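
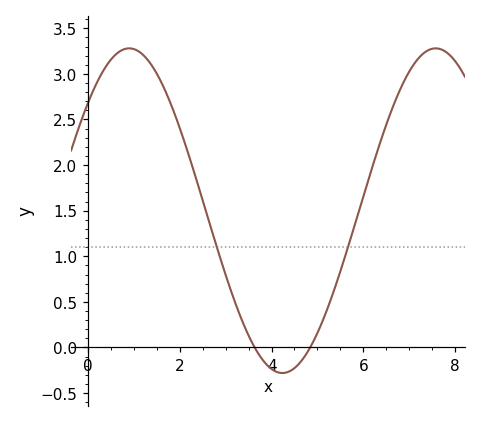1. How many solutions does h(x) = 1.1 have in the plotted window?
2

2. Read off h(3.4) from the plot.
0.25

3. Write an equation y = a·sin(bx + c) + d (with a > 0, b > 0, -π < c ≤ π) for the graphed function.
y = 1.78sin(0.94x + 0.73) + 1.5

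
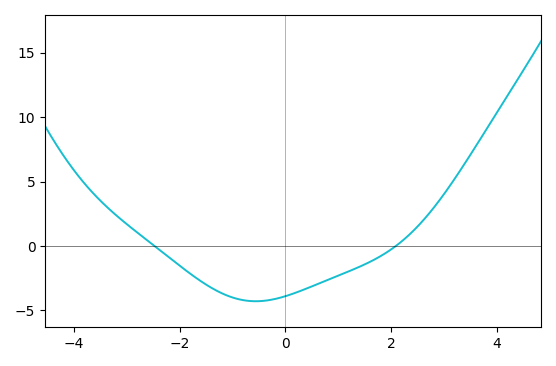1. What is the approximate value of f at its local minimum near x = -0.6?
-4.29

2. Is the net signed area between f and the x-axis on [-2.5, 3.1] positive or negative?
negative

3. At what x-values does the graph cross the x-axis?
-2.48, 2.09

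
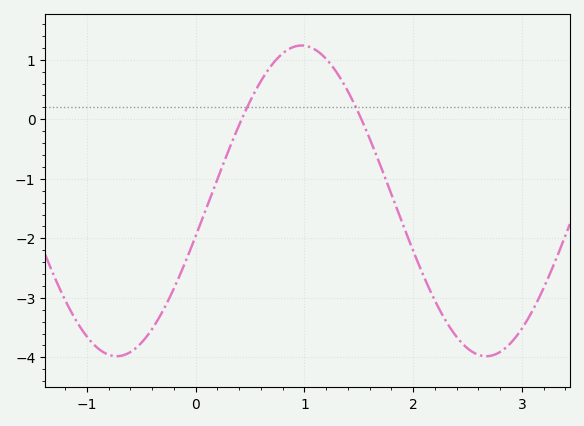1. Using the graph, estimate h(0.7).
0.9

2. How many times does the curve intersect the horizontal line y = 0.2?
2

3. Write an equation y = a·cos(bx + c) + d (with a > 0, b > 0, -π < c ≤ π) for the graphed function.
y = 2.61cos(1.9x - 1.8) - 1.37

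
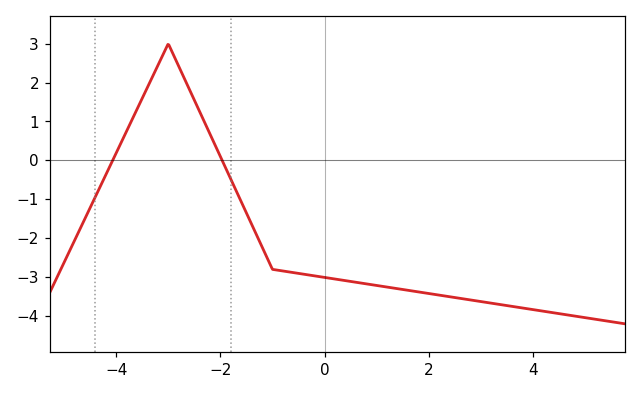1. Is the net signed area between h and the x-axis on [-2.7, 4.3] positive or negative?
negative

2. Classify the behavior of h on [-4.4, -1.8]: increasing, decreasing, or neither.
neither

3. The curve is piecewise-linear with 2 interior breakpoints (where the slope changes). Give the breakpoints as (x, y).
(-3, 3); (-1, -2.8)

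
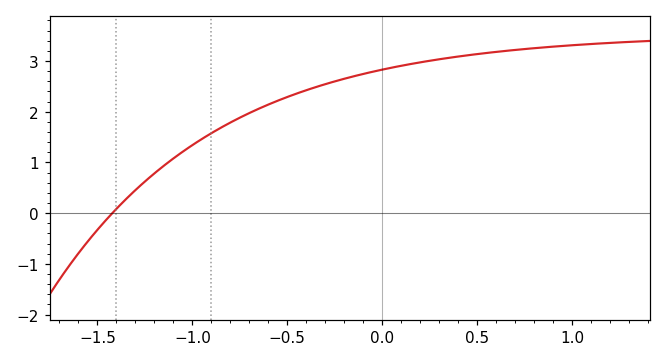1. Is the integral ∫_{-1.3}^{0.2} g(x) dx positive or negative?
positive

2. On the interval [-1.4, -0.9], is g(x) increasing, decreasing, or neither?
increasing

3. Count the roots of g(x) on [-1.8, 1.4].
1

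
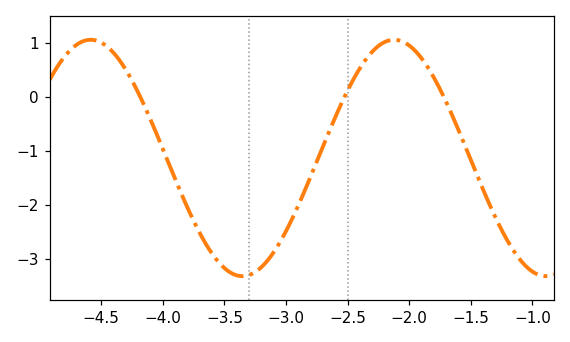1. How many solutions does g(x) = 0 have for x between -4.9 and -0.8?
3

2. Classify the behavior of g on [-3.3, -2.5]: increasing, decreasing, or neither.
increasing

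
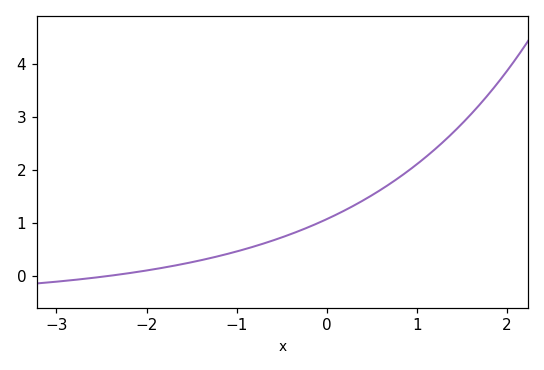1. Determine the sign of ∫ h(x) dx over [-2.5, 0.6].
positive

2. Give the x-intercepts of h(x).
-2.42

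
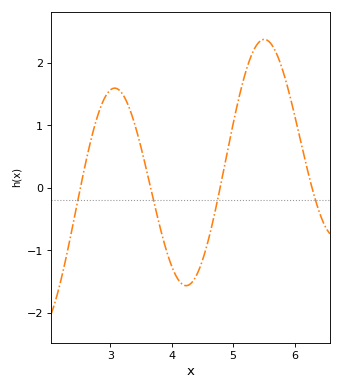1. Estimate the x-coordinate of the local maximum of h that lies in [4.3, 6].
5.5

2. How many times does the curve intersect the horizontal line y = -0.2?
4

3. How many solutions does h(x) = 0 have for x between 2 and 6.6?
4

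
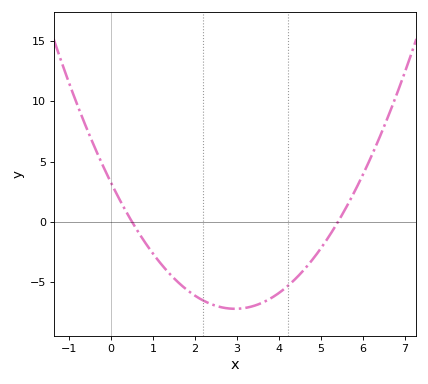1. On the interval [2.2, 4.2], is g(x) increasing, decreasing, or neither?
neither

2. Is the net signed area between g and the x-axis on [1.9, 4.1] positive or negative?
negative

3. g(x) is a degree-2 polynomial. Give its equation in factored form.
y = 1.2(x - 0.5)(x - 5.4)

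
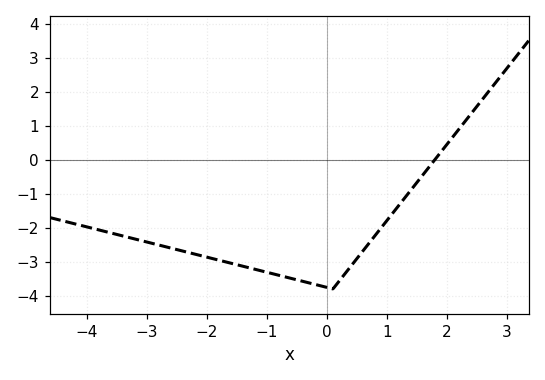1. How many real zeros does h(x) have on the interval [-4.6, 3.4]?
1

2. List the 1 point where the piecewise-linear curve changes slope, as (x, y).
(0.1, -3.8)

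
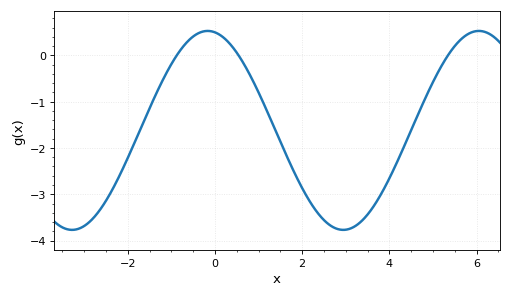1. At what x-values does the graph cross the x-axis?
-0.8, 0.6, 5.4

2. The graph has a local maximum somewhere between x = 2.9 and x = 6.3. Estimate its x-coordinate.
6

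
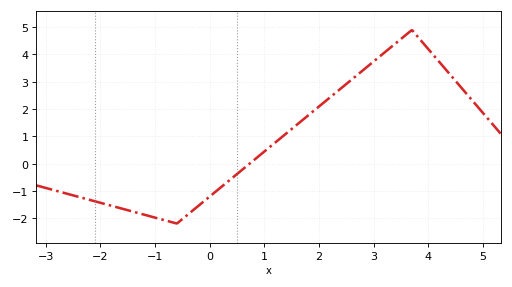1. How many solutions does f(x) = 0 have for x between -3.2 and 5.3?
1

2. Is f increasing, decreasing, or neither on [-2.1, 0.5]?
neither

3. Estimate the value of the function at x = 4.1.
3.96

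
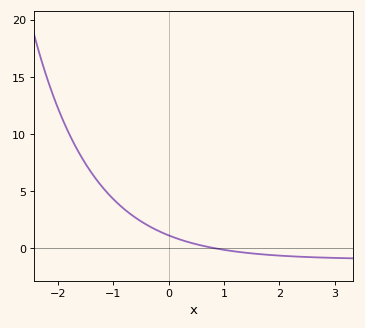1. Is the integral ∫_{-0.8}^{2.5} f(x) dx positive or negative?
positive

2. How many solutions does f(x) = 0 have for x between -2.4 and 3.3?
1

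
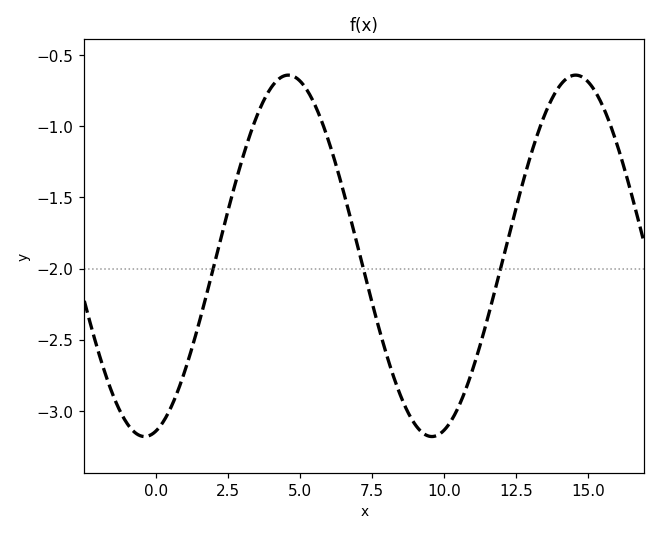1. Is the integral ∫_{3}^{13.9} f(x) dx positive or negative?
negative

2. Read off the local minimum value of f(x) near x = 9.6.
-3.18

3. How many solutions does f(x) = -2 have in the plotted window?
3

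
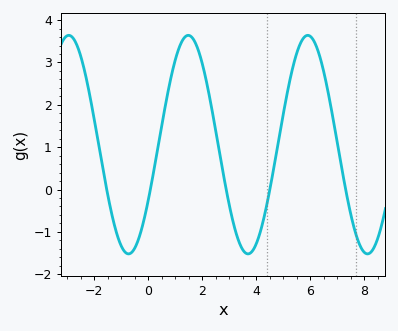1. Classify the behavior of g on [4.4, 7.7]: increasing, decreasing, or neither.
neither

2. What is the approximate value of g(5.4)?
3.01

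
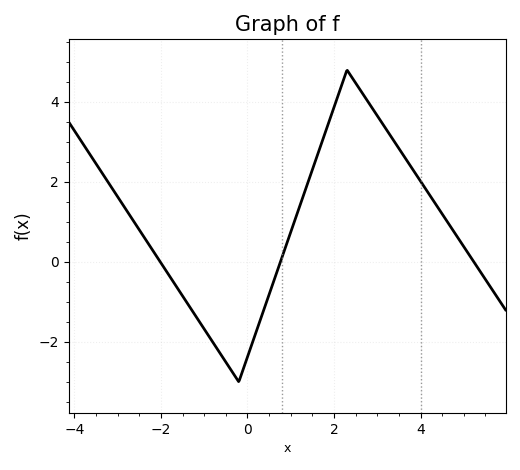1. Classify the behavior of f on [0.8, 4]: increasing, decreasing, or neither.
neither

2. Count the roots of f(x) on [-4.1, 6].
3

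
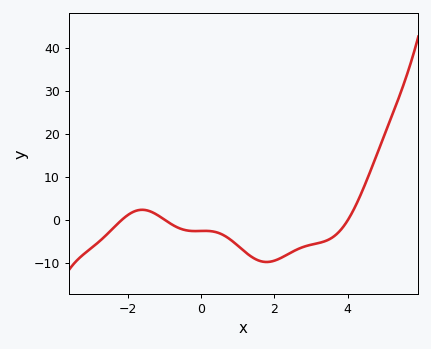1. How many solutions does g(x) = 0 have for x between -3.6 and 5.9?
3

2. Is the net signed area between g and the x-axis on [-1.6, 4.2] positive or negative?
negative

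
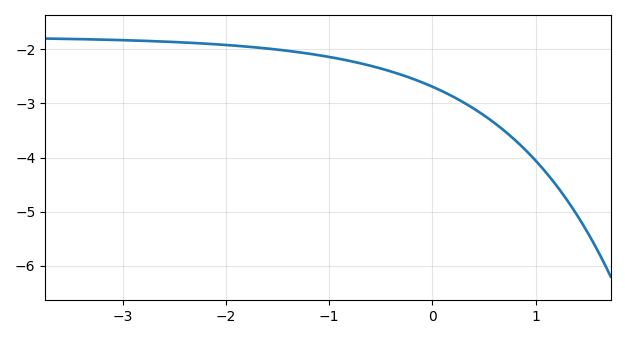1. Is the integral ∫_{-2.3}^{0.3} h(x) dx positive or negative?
negative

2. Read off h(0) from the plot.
-2.7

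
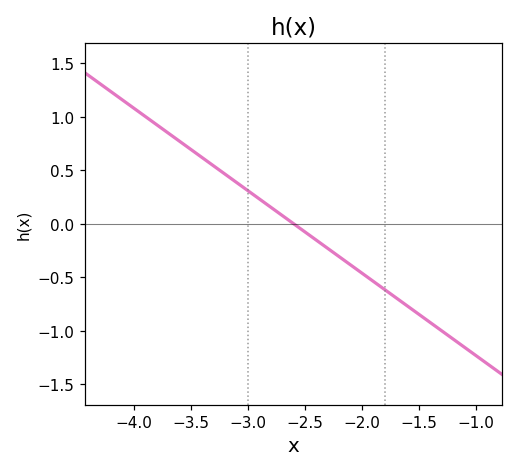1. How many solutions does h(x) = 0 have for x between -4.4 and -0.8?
1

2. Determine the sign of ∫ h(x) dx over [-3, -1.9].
negative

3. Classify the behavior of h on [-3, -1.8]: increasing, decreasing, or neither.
decreasing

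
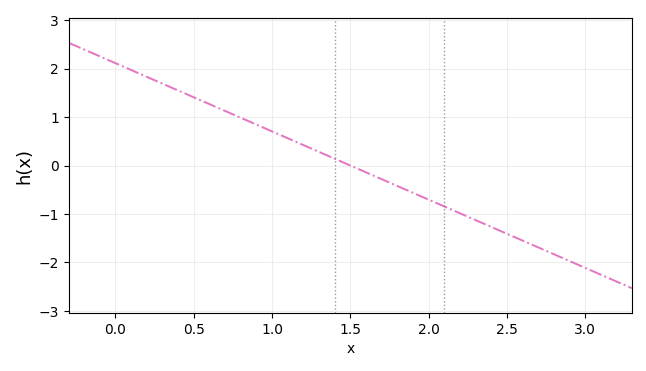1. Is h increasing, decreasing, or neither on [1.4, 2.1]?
decreasing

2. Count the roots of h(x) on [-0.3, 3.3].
1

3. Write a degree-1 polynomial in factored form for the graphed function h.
y = -1.41(x - 1.5)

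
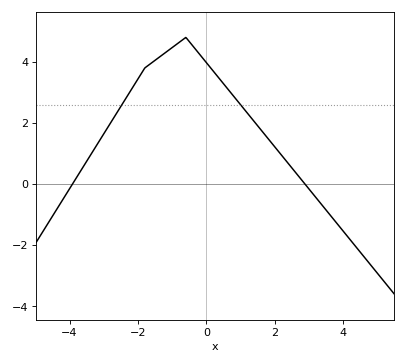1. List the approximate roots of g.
-3.91, 2.88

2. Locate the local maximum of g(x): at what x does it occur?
-0.603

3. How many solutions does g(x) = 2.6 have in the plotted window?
2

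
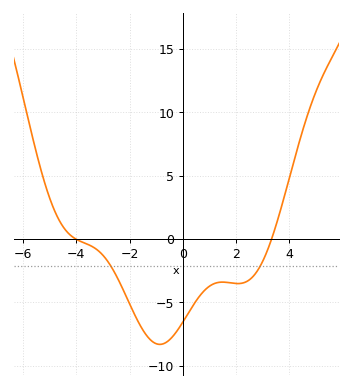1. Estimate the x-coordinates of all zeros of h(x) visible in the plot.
-4, 3.4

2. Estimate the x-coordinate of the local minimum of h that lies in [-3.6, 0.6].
-0.8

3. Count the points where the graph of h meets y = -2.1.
2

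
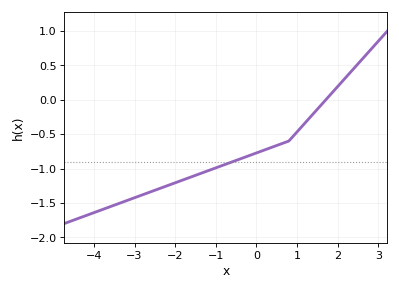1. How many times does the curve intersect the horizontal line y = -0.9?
1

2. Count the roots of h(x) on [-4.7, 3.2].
1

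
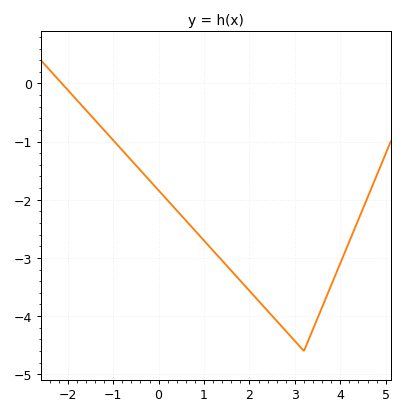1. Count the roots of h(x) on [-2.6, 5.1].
1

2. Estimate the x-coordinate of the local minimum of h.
3.2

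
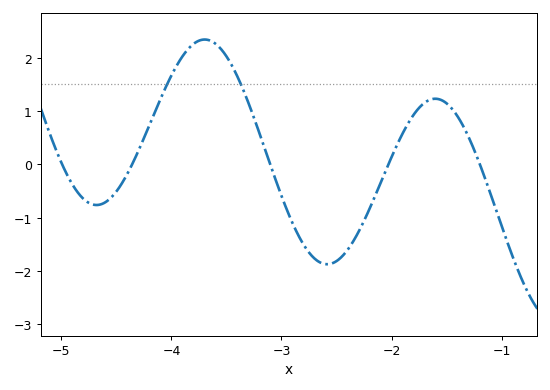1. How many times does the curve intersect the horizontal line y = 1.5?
2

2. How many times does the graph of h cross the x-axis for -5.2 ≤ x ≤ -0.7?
5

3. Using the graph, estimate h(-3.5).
2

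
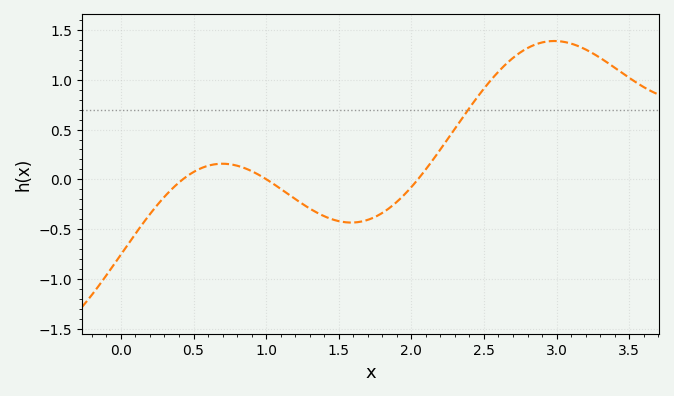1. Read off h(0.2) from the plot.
-0.35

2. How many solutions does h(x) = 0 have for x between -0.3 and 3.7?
3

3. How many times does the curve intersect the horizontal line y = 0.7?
1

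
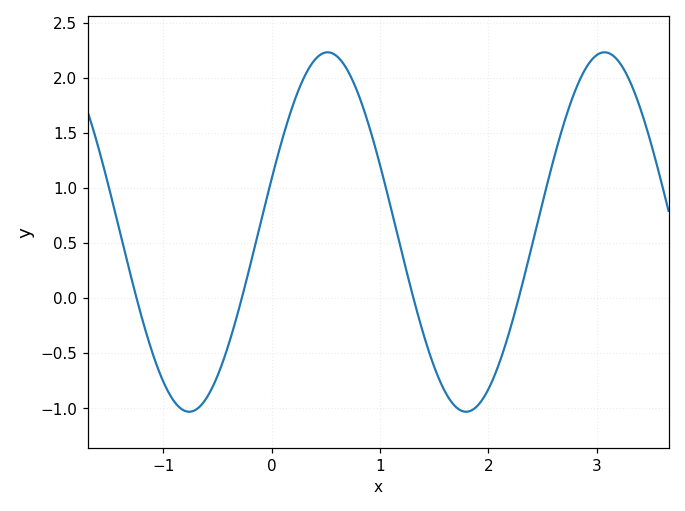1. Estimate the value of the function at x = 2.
-0.825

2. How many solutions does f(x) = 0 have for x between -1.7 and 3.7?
4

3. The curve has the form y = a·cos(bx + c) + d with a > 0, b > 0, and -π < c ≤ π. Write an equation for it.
y = 1.63cos(2.46x - 1.27) + 0.6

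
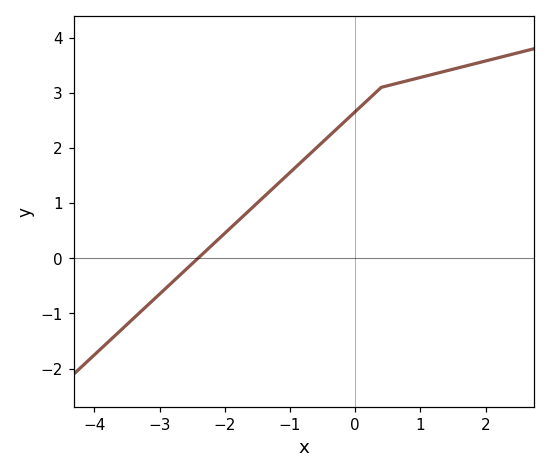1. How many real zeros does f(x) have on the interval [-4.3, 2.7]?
1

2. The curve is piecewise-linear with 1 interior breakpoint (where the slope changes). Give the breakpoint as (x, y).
(0.4, 3.1)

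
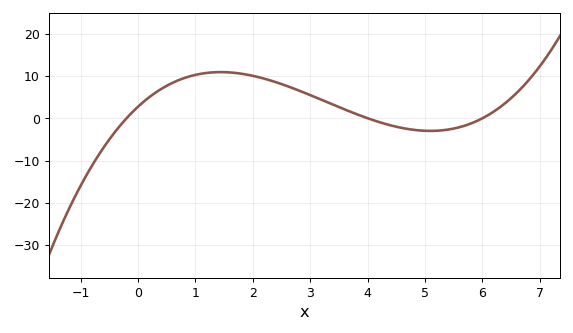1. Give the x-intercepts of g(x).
-0.2, 4, 6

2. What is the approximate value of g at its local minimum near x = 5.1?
-2.99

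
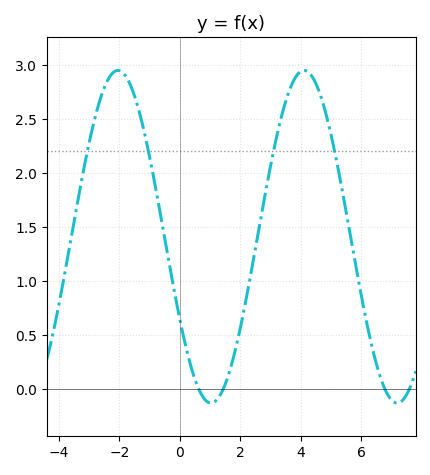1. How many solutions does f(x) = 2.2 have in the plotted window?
4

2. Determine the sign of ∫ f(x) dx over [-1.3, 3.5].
positive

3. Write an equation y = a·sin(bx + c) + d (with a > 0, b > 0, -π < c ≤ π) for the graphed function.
y = 1.54sin(1.02x - 2.62) + 1.41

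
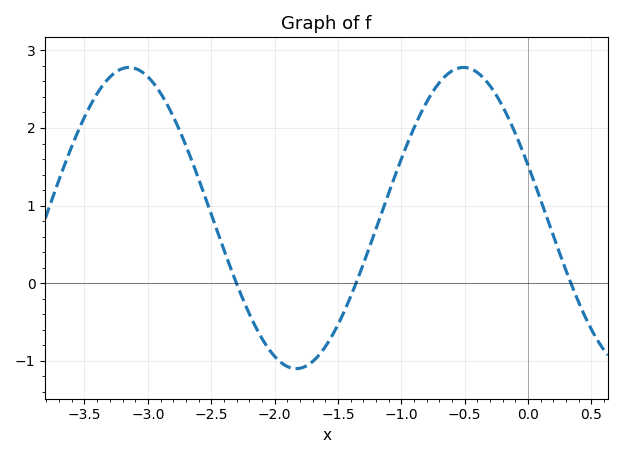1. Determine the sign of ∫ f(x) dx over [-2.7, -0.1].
positive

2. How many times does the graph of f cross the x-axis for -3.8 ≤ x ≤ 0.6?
3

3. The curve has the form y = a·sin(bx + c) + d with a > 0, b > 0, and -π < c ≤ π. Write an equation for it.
y = 1.94sin(2.4x + 2.8) + 0.84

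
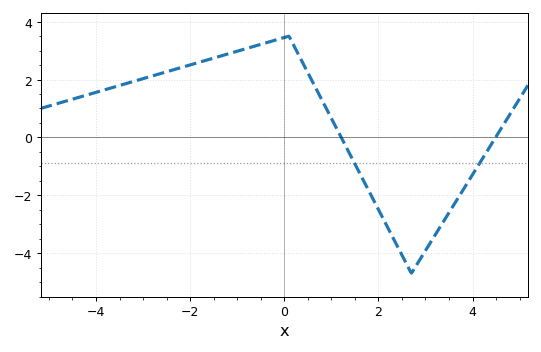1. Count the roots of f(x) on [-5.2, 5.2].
2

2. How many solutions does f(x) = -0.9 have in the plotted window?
2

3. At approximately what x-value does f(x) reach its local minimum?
2.7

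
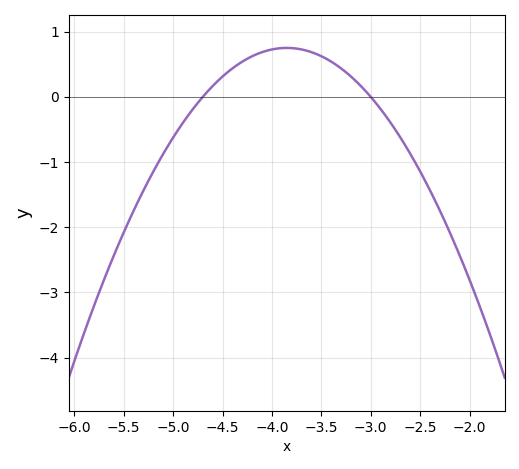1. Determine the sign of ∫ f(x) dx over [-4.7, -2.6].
positive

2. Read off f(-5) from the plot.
-0.6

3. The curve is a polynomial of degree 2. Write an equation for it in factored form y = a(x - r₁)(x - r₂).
y = -1.04(x + 4.7)(x + 3)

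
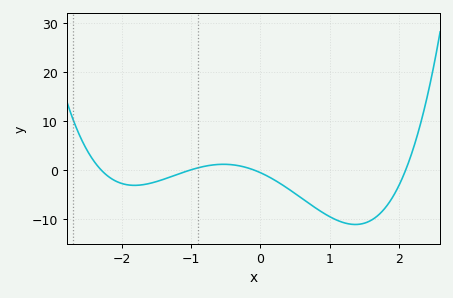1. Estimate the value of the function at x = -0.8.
1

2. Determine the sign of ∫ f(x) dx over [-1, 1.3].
negative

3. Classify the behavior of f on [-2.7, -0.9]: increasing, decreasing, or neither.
neither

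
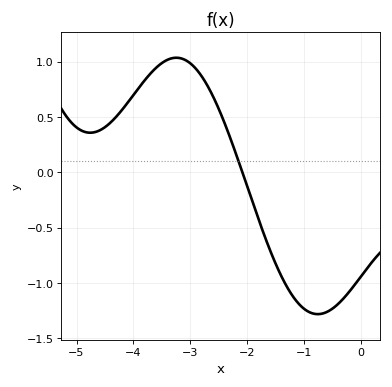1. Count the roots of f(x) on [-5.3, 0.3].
1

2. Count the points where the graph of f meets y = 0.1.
1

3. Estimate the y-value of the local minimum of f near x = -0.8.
-1.28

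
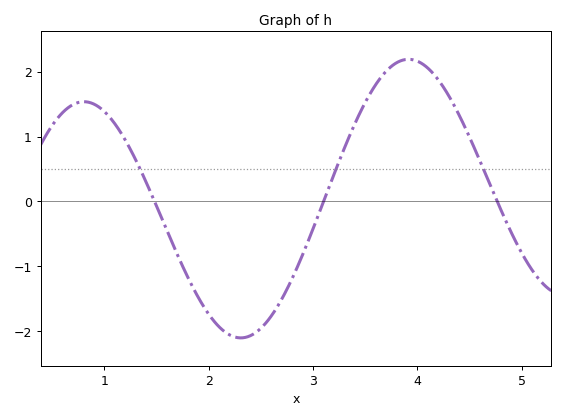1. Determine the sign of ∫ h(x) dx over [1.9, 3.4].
negative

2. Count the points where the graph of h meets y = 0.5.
3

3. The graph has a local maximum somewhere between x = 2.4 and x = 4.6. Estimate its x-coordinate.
3.9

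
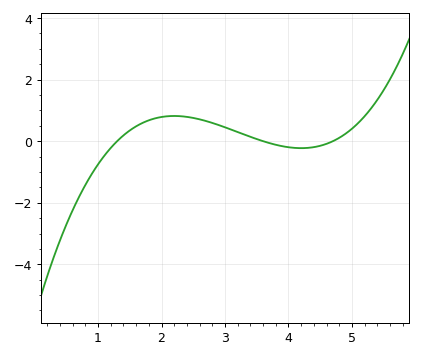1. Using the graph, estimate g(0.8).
-1.4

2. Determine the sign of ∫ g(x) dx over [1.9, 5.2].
positive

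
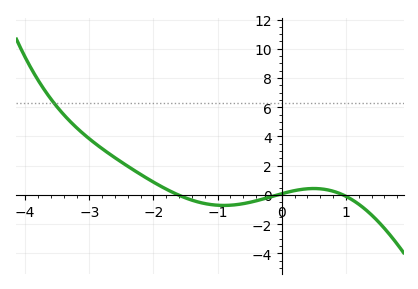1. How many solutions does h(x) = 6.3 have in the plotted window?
1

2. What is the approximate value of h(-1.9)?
0.6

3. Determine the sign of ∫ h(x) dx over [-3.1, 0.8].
positive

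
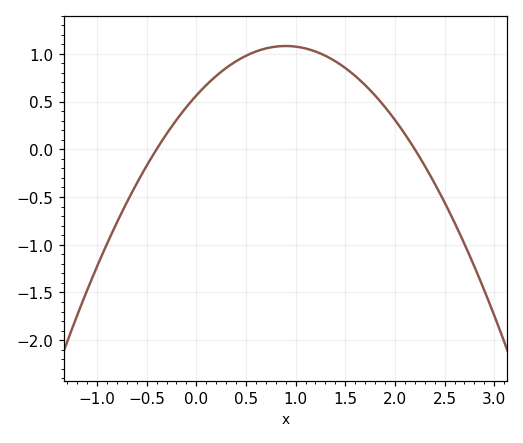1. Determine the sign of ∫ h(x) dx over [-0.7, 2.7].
positive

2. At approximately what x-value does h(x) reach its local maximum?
0.9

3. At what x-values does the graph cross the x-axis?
-0.4, 2.2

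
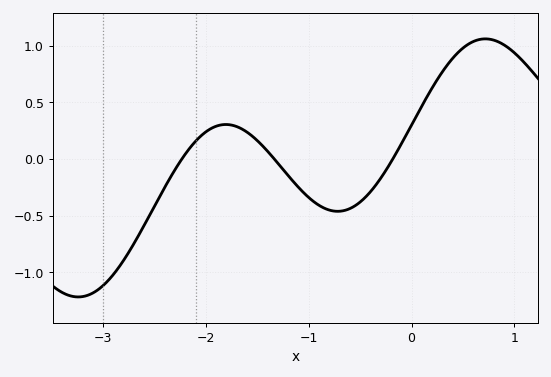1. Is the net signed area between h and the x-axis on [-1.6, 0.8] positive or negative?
positive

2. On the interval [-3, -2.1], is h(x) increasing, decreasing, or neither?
increasing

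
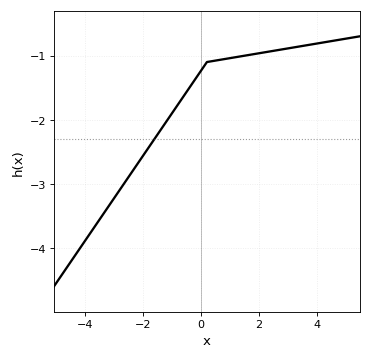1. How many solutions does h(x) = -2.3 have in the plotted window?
1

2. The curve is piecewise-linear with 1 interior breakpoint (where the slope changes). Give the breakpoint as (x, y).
(0.2, -1.1)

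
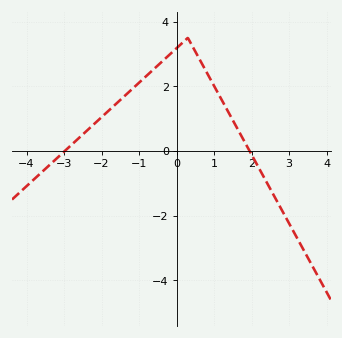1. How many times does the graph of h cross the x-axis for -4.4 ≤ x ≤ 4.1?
2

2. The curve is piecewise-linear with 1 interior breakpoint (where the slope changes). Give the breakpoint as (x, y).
(0.3, 3.5)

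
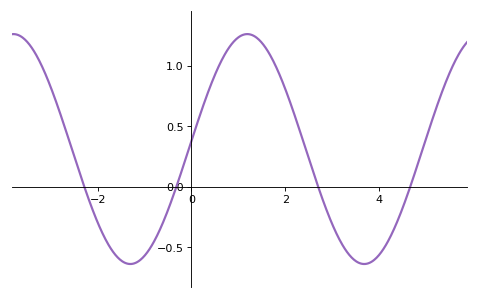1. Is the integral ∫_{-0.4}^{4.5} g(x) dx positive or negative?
positive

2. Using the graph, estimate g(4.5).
-0.2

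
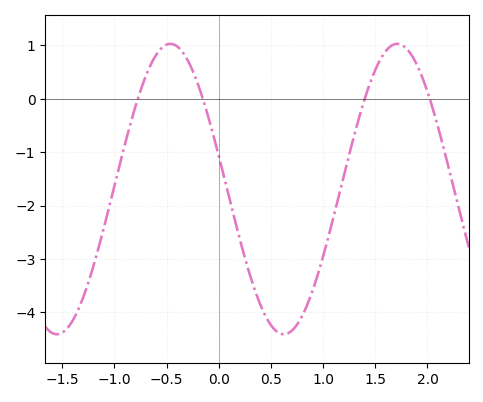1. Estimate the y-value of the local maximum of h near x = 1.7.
1.03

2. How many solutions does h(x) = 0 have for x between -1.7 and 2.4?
4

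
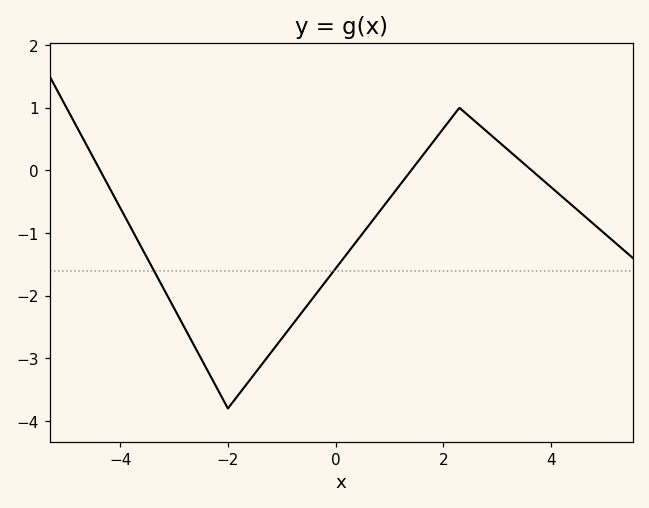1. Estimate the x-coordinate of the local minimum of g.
-2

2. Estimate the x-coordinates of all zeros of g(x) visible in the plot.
-4.37, 1.4, 3.64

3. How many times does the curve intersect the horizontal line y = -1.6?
2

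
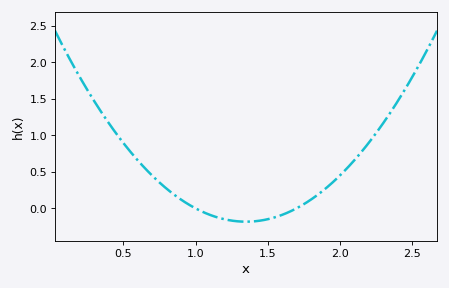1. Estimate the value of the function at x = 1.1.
-0.089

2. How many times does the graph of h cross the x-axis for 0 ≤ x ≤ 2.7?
2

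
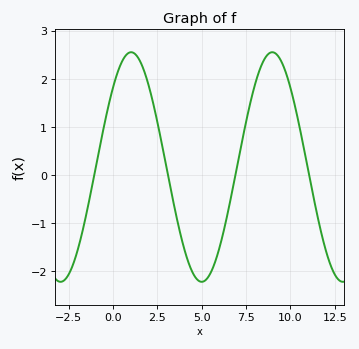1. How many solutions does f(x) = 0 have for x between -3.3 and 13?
4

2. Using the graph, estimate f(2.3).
1.45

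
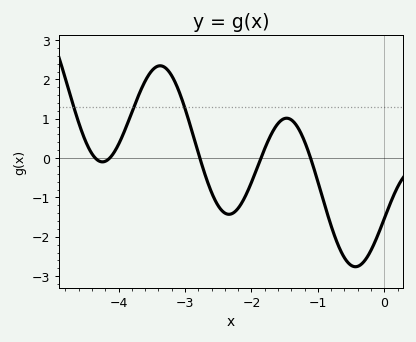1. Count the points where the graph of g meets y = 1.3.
3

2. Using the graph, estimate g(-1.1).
-0.047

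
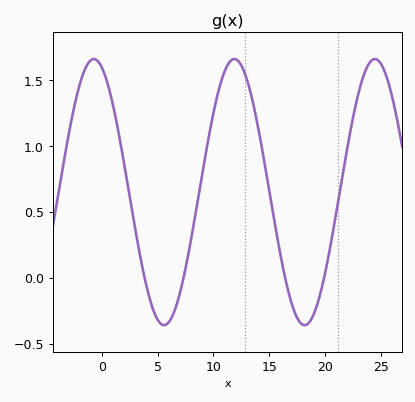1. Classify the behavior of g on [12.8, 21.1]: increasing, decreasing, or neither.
neither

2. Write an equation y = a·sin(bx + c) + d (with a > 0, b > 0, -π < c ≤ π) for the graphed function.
y = 1.01sin(0.5x + 1.9) + 0.65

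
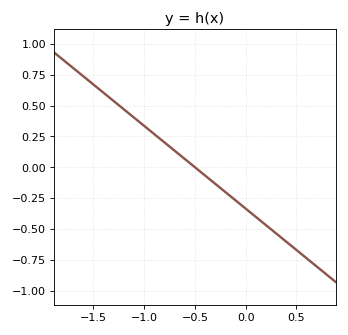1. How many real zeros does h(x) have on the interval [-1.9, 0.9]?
1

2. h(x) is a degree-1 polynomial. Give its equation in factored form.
y = -0.67(x + 0.5)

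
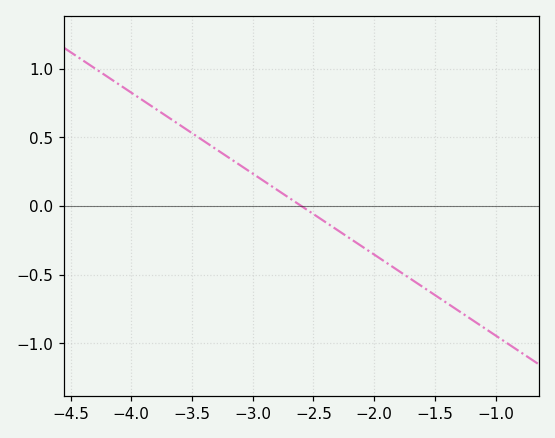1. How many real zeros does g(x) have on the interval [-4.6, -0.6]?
1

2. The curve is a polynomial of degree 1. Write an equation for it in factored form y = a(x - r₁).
y = -0.59(x + 2.6)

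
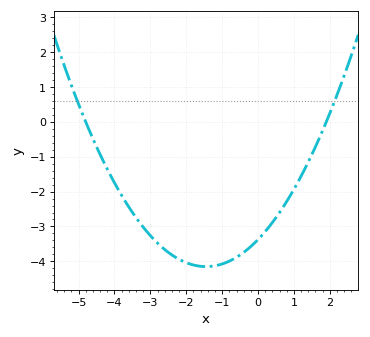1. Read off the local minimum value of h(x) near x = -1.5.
-4.2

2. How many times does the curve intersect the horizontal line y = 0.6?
2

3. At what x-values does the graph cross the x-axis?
-4.8, 1.8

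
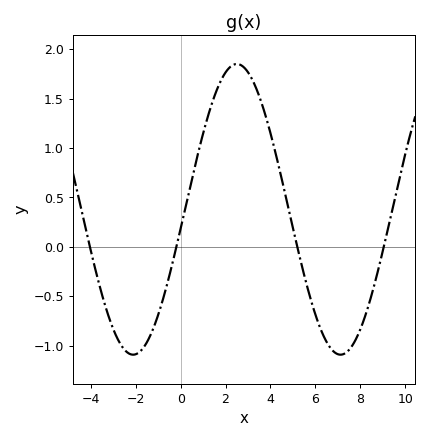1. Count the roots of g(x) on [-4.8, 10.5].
4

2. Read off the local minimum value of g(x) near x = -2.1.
-1.1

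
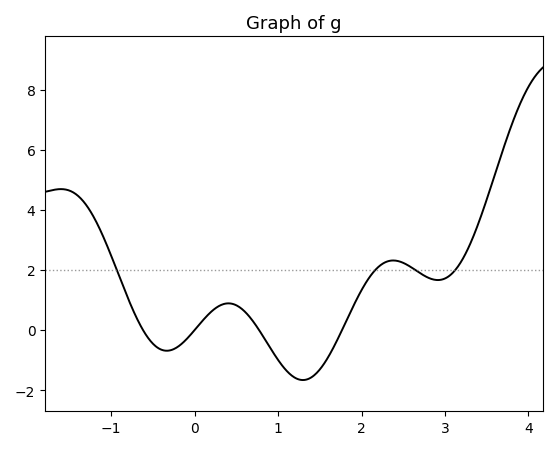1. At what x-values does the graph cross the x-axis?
-0.6, 0, 0.8, 1.8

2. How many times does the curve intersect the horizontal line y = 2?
4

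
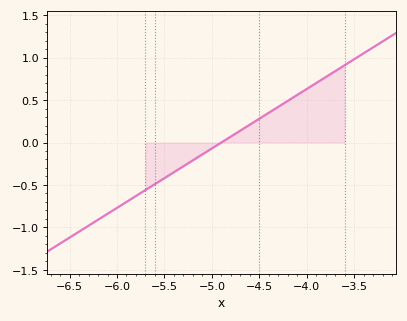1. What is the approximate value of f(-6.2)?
-0.9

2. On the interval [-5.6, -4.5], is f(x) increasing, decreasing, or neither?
increasing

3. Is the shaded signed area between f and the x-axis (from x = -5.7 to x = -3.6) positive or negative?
positive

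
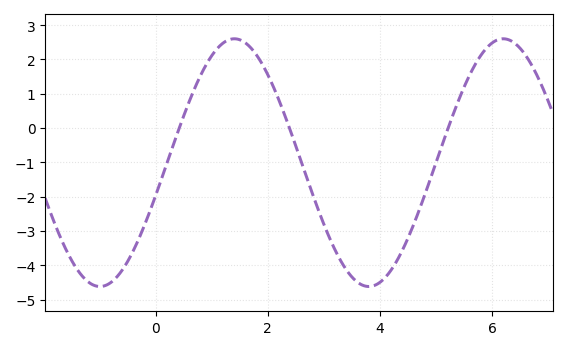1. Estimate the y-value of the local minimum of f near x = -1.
-4.62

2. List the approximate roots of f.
0.422, 2.39, 5.22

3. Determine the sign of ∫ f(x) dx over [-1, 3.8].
negative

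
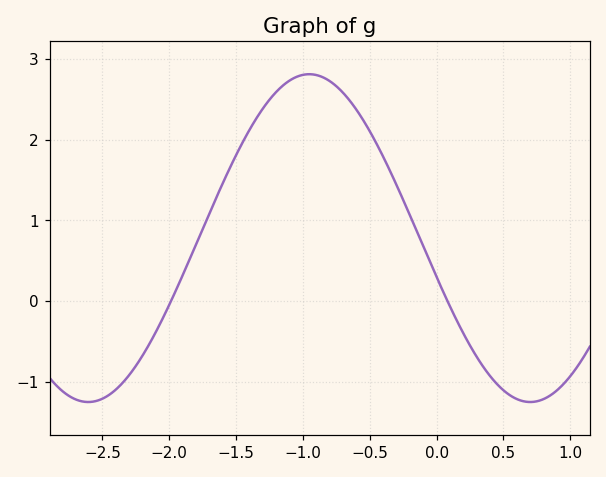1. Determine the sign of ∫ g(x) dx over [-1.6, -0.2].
positive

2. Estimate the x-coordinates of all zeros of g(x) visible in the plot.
-2, 0.1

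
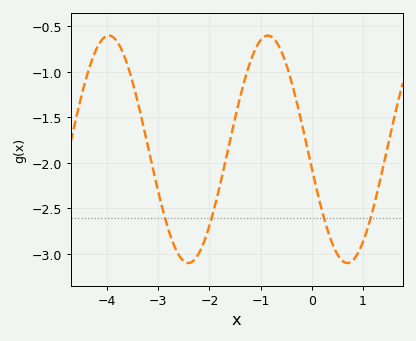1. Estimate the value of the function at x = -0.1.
-1.8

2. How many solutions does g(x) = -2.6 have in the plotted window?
4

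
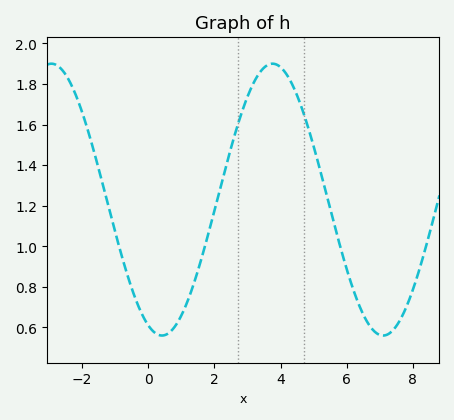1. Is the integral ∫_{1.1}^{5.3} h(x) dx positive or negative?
positive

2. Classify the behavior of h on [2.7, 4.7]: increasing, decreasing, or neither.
neither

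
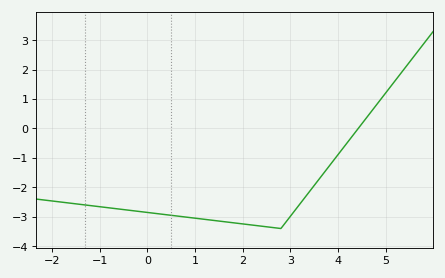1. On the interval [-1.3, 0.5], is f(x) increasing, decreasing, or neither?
decreasing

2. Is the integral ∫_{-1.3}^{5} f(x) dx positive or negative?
negative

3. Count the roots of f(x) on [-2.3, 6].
1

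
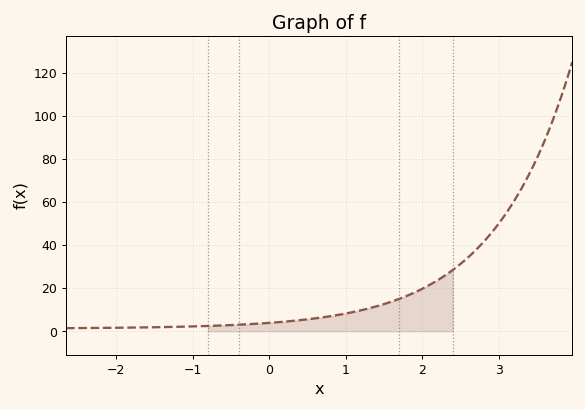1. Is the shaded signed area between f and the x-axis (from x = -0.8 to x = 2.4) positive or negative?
positive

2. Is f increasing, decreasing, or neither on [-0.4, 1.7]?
increasing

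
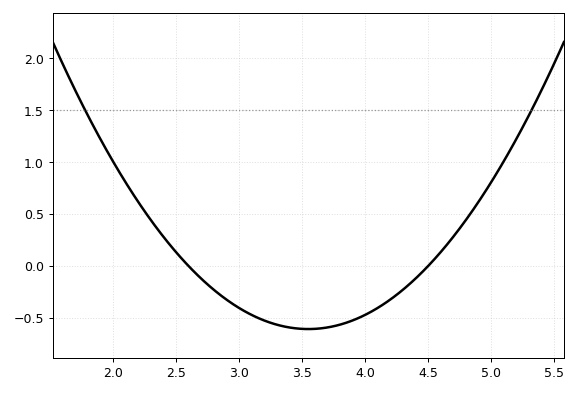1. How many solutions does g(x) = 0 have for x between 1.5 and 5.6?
2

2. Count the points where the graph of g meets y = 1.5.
2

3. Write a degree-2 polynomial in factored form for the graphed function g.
y = 0.67(x - 2.6)(x - 4.5)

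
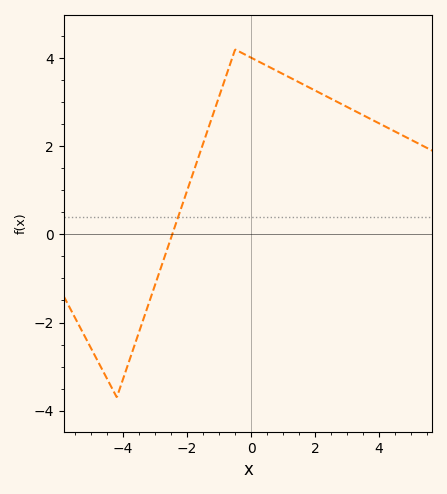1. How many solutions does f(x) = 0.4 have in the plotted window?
1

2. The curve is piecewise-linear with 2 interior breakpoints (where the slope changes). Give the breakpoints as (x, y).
(-4.2, -3.7); (-0.5, 4.2)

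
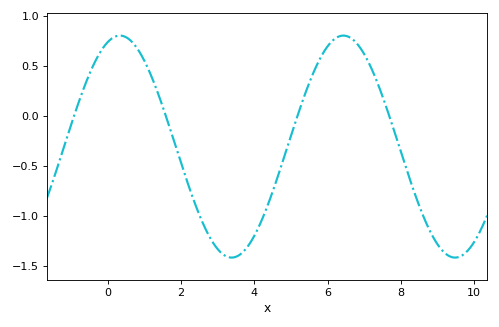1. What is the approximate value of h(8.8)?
-1.16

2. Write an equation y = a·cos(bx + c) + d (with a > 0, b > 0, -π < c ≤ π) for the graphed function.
y = 1.11cos(1.03x - 0.34) - 0.31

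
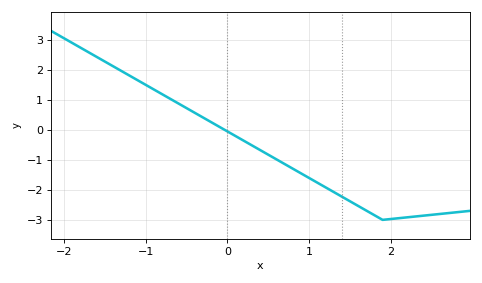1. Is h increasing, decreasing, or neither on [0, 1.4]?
decreasing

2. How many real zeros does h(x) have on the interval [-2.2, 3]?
1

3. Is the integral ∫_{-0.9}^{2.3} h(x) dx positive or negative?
negative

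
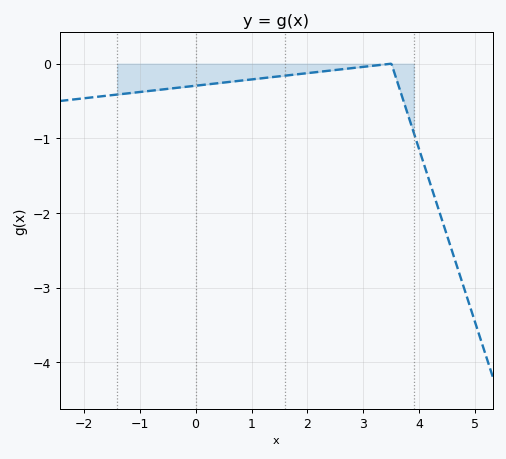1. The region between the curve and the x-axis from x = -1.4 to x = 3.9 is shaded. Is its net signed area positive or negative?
negative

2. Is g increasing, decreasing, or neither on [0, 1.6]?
increasing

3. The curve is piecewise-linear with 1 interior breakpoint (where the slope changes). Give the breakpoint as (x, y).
(3.5, 0)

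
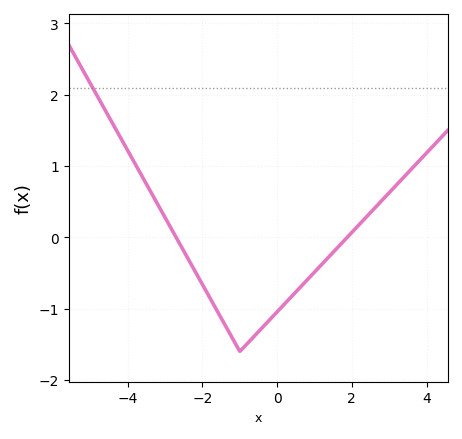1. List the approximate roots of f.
-2.7, 1.87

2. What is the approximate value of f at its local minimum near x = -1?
-1.6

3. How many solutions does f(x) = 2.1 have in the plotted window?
1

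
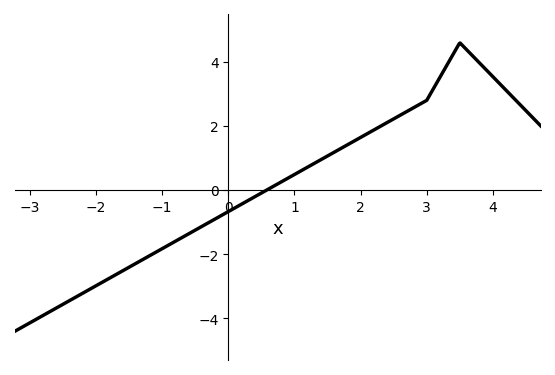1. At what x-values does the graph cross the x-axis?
0.6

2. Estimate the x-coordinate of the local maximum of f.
3.6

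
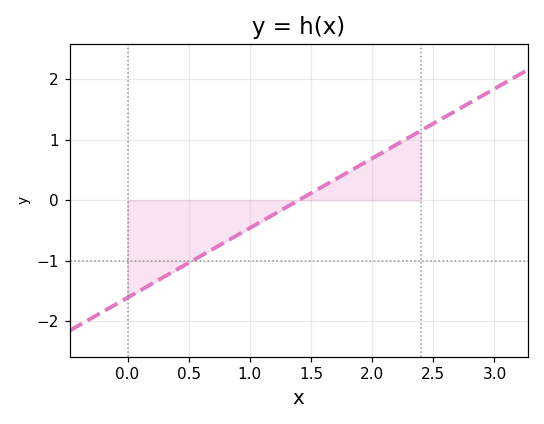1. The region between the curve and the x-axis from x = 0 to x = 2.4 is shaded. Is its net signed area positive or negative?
negative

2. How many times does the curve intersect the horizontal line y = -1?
1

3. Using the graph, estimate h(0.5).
-1.03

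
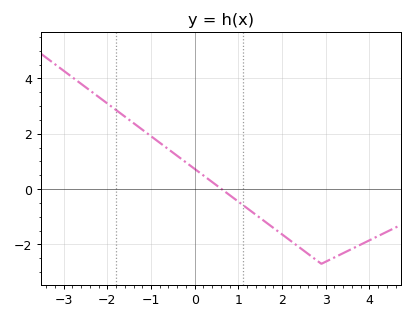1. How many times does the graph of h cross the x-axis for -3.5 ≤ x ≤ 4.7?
1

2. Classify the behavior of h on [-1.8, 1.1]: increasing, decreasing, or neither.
decreasing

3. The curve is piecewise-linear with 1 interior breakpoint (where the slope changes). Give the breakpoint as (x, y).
(2.9, -2.7)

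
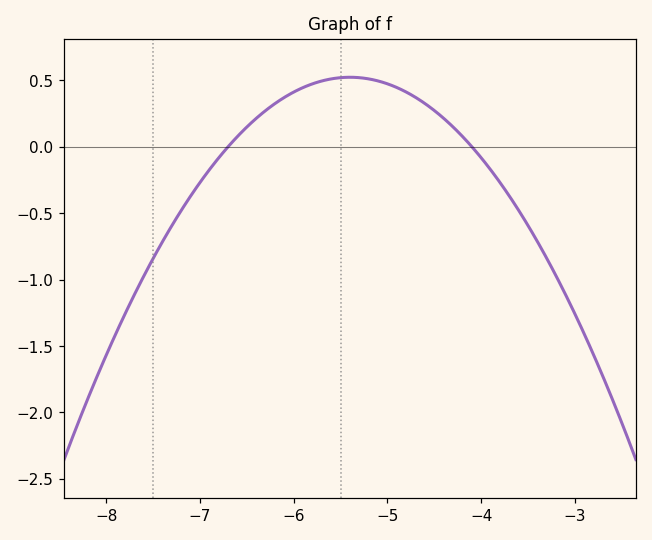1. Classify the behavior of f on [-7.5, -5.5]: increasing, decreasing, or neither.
increasing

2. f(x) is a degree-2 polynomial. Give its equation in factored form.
y = -0.31(x + 6.7)(x + 4.1)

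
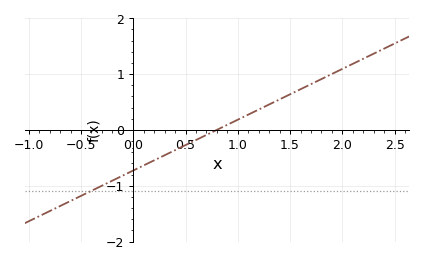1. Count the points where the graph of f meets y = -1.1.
1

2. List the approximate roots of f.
0.8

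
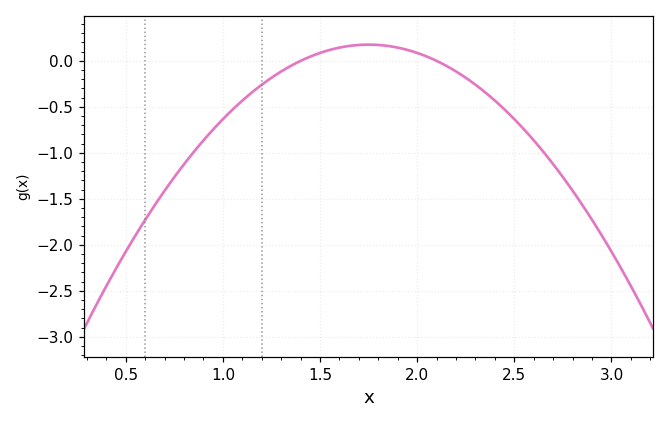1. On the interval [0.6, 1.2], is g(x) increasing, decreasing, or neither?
increasing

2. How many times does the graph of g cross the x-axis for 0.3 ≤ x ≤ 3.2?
2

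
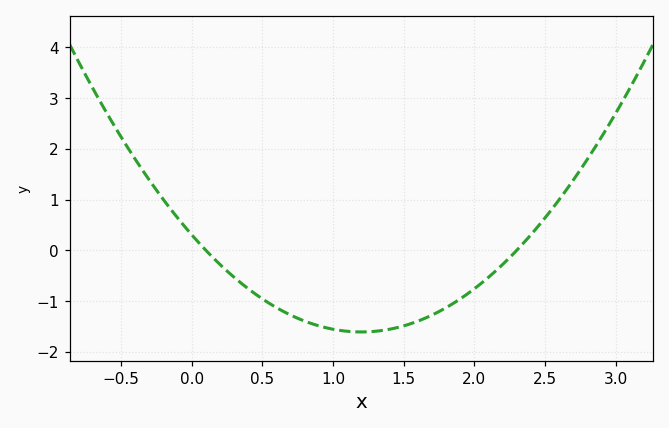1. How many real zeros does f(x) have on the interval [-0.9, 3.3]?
2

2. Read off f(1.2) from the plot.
-1.6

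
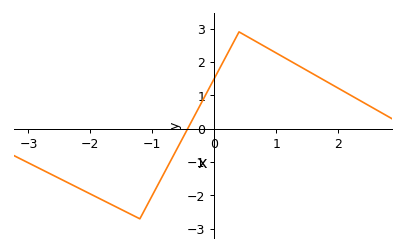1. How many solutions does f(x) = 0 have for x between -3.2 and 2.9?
1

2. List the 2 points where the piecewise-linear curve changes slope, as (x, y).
(-1.2, -2.7); (0.4, 2.9)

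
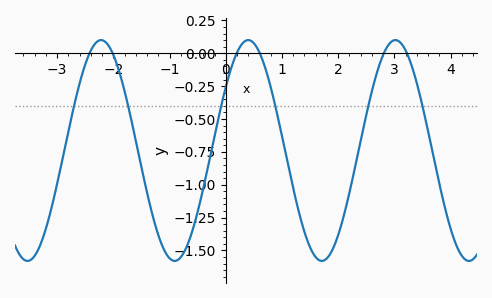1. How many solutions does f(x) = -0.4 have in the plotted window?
6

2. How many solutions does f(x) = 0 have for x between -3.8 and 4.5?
6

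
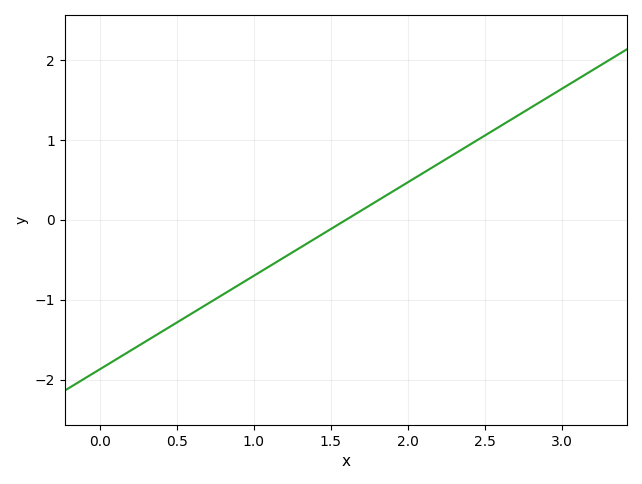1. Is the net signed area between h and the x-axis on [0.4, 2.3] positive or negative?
negative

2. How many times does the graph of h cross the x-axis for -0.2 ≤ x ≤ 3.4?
1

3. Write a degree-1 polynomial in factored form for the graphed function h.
y = 1.17(x - 1.6)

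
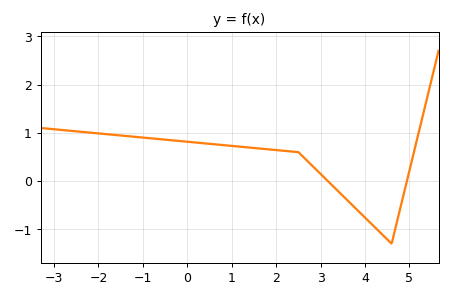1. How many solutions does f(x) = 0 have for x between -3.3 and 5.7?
2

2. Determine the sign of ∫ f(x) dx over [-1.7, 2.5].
positive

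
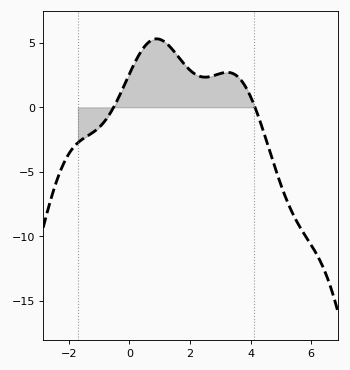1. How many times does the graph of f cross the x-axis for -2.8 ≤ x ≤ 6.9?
2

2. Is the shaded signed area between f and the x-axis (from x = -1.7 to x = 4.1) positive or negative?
positive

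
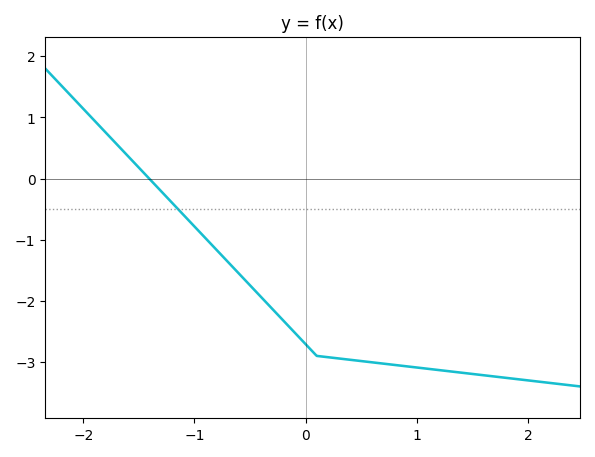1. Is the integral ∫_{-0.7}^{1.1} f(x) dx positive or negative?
negative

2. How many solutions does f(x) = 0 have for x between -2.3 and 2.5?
1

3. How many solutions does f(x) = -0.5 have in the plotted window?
1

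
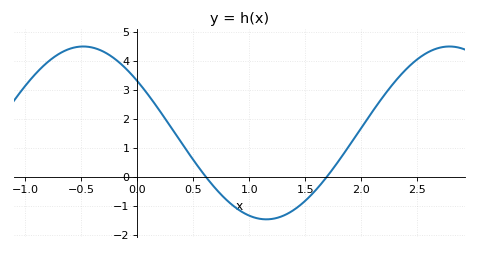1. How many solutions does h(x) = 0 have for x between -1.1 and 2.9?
2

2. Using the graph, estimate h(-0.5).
4.5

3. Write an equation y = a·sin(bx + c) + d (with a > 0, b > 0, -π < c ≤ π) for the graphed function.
y = 2.98sin(1.9x + 2.5) + 1.52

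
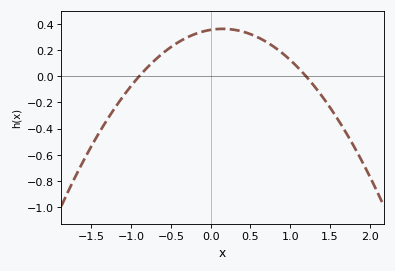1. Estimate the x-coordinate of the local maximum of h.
0.2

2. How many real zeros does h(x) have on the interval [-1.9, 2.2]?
2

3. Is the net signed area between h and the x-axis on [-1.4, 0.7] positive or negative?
positive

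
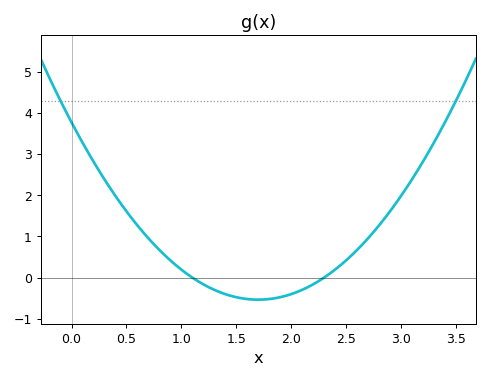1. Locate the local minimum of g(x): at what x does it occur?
1.7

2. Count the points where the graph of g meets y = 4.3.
2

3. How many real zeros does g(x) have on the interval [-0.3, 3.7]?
2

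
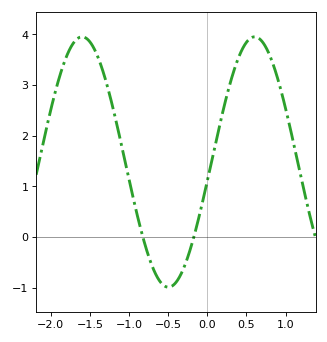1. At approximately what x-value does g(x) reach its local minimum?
-0.497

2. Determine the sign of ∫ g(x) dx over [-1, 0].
negative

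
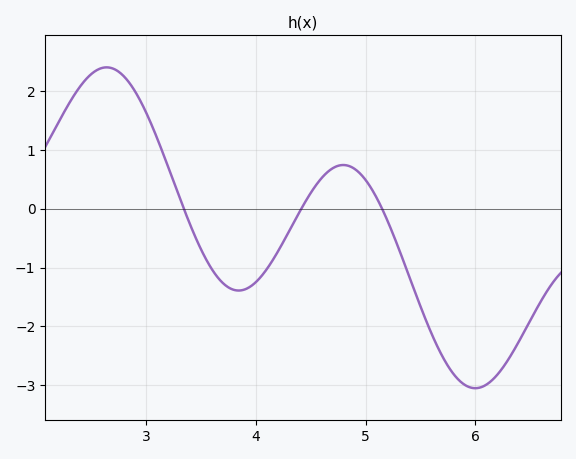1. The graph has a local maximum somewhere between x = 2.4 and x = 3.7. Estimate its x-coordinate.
2.64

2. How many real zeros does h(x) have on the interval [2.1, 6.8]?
3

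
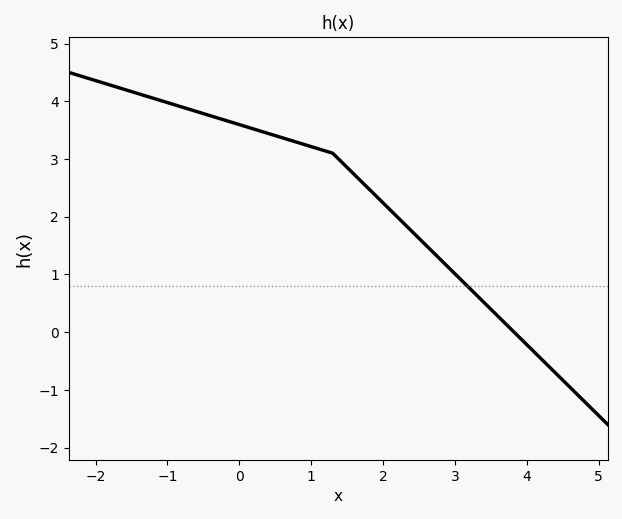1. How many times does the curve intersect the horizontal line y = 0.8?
1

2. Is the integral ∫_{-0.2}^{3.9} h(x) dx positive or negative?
positive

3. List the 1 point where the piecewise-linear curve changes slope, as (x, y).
(1.3, 3.1)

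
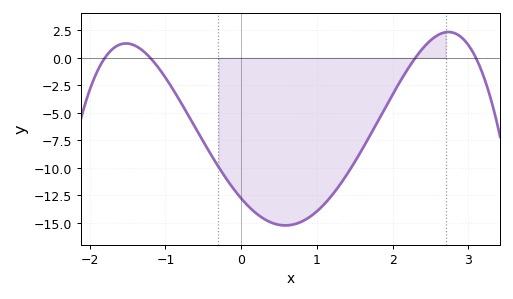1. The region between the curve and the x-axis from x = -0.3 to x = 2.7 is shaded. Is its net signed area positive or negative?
negative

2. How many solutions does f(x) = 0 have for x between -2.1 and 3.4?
4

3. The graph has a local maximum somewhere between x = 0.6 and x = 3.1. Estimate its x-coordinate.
2.7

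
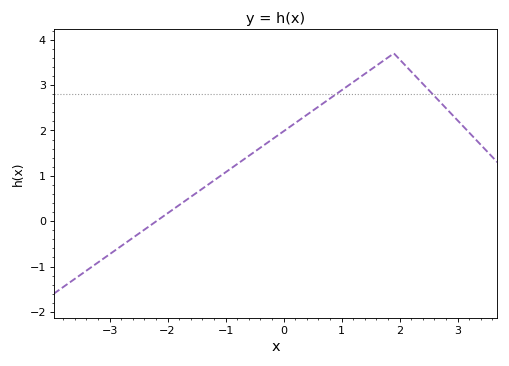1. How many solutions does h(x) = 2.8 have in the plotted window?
2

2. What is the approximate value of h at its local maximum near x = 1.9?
3.7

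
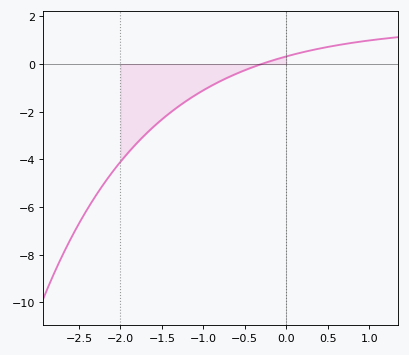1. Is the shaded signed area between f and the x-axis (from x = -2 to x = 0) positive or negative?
negative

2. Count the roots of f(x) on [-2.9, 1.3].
1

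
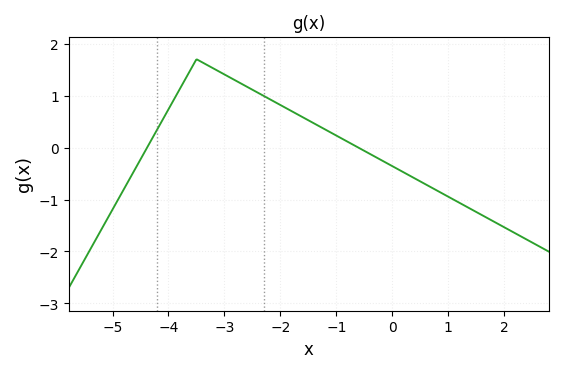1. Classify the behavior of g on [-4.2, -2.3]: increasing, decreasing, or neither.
neither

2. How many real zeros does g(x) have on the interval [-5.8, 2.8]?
2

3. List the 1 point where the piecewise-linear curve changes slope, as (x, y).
(-3.5, 1.7)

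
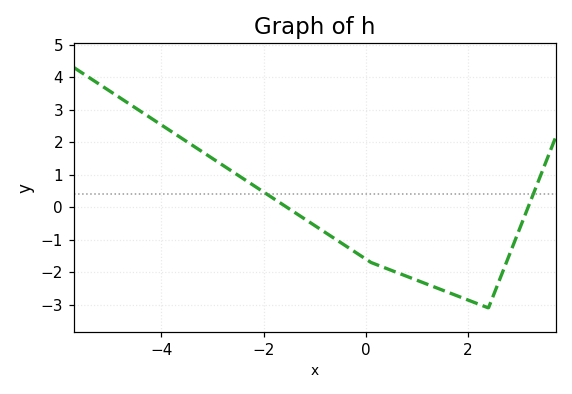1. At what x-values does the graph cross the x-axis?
-1.55, 3.18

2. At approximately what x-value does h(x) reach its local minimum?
2.4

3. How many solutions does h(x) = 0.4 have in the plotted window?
2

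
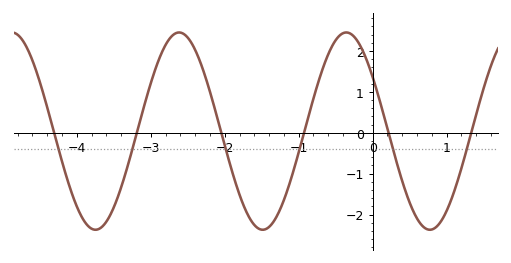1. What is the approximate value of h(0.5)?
-1.7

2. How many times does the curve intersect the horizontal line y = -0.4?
6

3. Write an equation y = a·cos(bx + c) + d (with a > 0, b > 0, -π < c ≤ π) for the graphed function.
y = 2.41cos(2.8x + 0.99) + 0.04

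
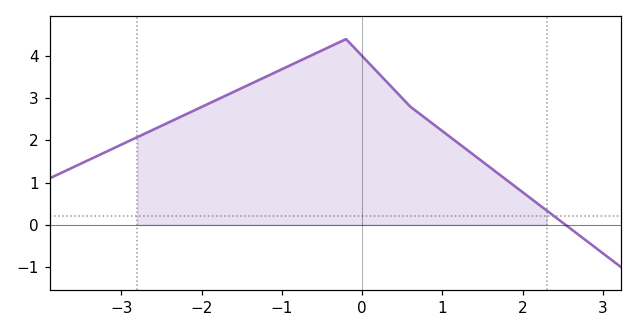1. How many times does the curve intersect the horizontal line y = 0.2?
1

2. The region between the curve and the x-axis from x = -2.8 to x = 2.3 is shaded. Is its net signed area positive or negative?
positive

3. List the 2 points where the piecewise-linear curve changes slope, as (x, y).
(-0.2, 4.4); (0.6, 2.8)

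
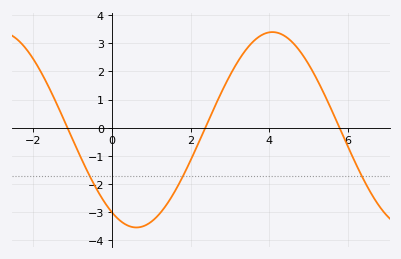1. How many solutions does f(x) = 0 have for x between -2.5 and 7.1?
3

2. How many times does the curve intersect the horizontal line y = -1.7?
3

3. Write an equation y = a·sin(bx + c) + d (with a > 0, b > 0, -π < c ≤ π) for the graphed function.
y = 3.47sin(0.91x - 2.14) - 0.07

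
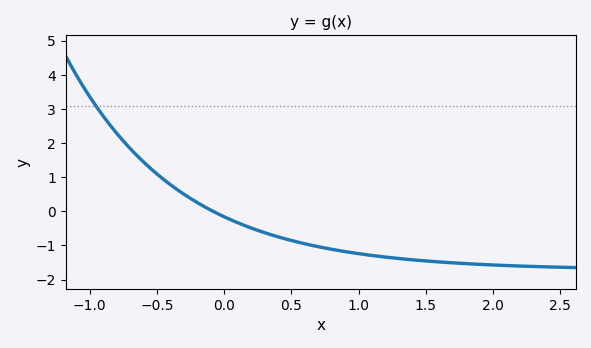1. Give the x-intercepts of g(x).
-0.083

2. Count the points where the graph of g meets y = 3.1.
1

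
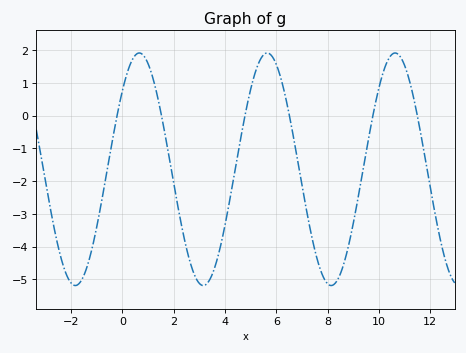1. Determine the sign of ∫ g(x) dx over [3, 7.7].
negative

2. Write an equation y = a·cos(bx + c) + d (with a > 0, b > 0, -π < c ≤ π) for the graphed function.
y = 3.55cos(1.3x - 0.83) - 1.64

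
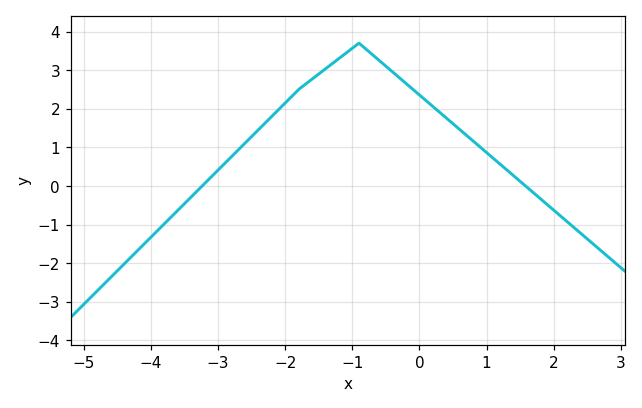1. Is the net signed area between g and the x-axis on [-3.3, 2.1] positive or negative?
positive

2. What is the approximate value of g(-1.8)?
2.5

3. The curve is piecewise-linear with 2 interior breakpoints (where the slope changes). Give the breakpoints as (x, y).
(-1.8, 2.5); (-0.9, 3.7)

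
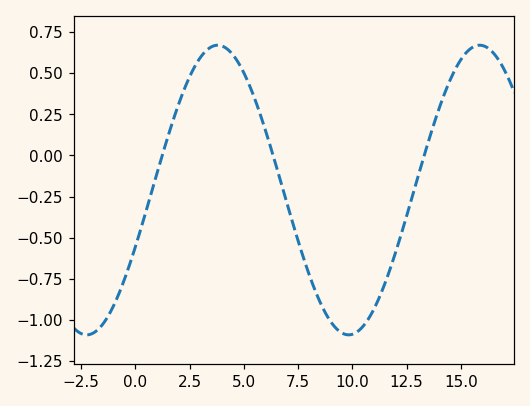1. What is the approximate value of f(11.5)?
-0.779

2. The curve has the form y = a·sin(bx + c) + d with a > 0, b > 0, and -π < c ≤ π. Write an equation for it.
y = 0.88sin(0.52x - 0.4) - 0.21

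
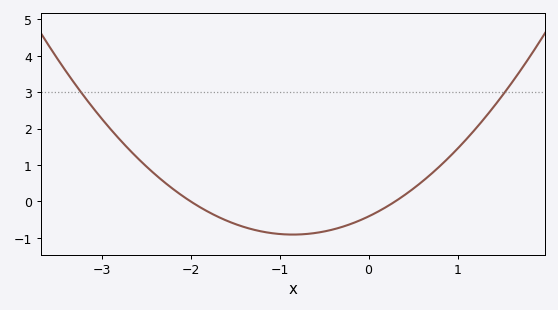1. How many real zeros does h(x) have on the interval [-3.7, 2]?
2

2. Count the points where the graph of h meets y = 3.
2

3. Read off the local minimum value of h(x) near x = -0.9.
-0.913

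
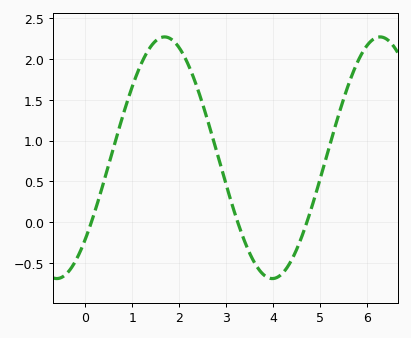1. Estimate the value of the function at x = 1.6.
2.25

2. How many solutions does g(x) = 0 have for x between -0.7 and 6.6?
3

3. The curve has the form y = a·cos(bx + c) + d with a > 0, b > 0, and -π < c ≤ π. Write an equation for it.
y = 1.48cos(1.4x - 2.3) + 0.79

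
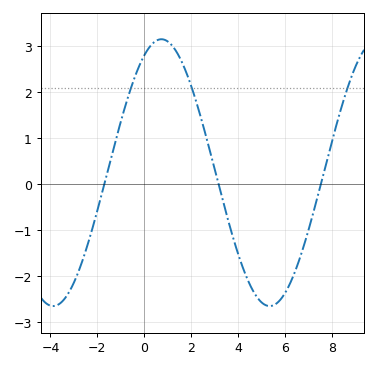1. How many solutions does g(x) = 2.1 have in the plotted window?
3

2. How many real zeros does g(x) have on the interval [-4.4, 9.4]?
3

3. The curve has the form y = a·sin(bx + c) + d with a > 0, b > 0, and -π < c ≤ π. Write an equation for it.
y = 2.9sin(0.68x + 1.1) + 0.25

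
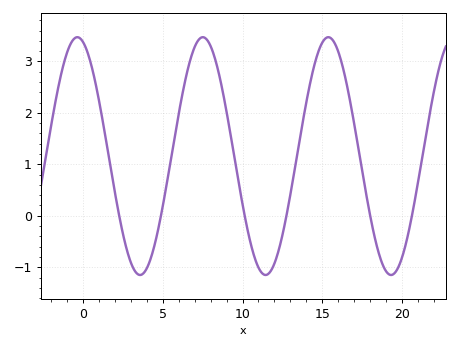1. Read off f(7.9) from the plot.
3.36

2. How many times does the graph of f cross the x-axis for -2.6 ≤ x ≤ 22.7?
6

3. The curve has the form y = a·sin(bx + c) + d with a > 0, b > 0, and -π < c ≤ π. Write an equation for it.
y = 2.31sin(0.8x + 1.84) + 1.16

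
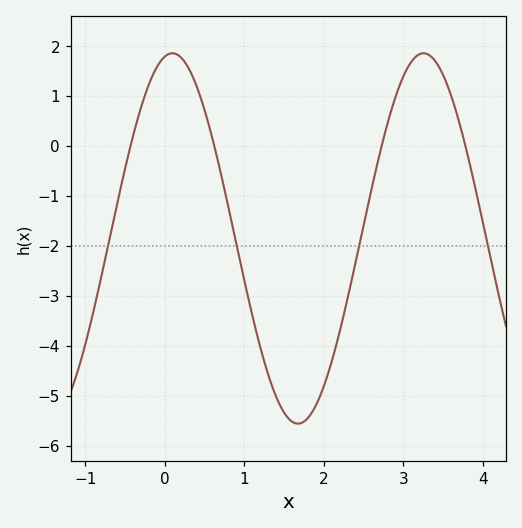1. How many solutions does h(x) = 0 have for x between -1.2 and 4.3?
4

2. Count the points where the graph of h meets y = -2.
4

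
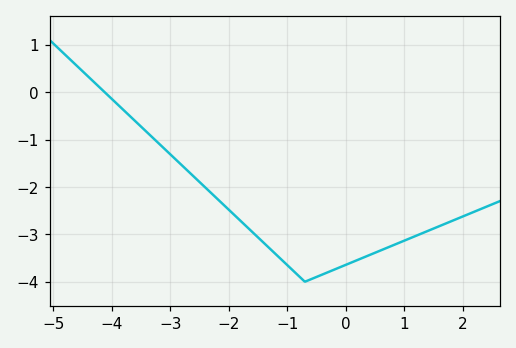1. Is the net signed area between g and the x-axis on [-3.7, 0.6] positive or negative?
negative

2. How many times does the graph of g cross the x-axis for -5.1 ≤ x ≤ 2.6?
1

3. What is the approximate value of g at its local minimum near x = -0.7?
-4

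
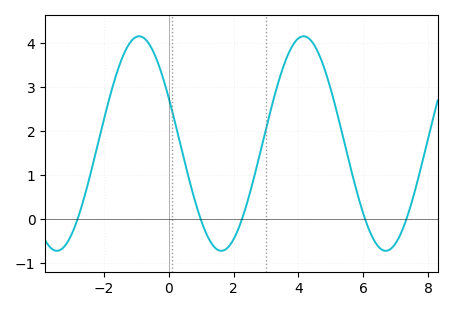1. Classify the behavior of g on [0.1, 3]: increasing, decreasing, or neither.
neither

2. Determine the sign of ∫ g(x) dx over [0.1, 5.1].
positive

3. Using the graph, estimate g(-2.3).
1.4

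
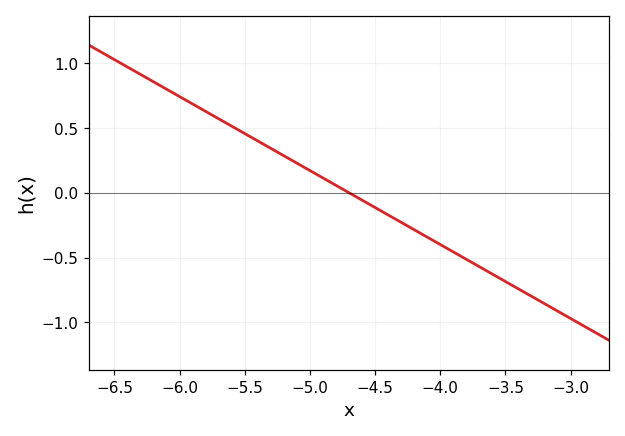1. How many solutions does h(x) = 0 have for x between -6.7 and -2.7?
1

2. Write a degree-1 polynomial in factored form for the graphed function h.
y = -0.57(x + 4.7)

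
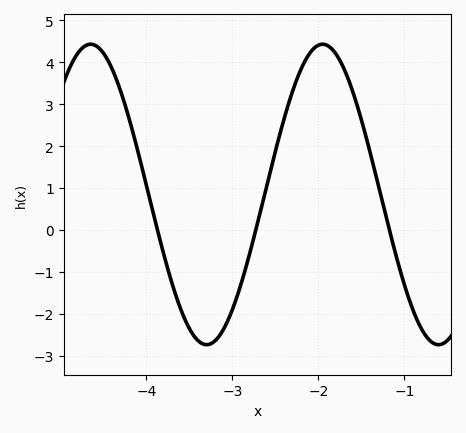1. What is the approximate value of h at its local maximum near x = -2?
4.4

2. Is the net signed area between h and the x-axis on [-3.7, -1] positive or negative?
positive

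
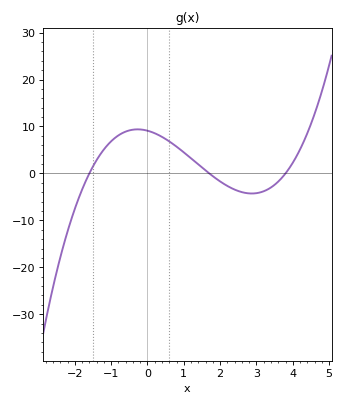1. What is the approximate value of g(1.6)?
0.62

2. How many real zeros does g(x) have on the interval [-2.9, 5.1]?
3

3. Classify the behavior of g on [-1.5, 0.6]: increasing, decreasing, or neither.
neither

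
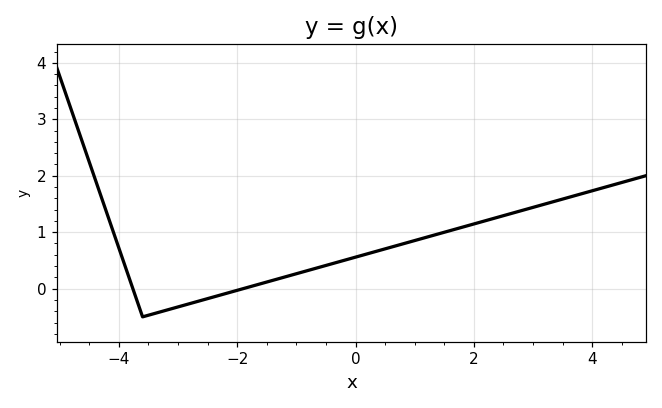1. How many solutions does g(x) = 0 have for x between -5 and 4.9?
2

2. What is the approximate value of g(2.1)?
1.2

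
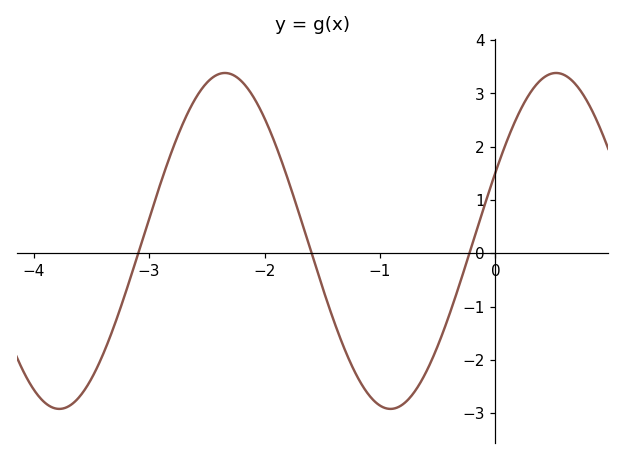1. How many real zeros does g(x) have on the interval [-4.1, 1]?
3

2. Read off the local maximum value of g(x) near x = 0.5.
3.4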